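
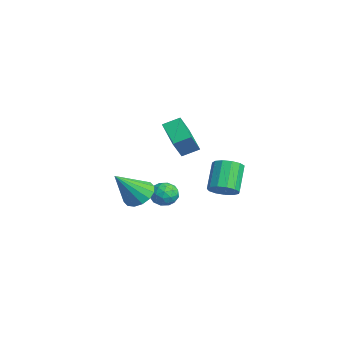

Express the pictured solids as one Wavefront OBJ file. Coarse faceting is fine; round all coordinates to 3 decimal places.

v -1.819 -2.795 -2.356
v -1.222 -2.165 -2.02
v -1.341 -4.105 -0.744
v -1.644 -2.062 -1.811
v -2.112 -2.155 -1.748
v -2.501 -2.42 -1.848
v -2.708 -2.785 -2.084
v -2.676 -3.153 -2.392
v -2.415 -3.425 -2.691
v -1.993 -3.529 -2.9
v -1.525 -3.436 -2.963
v -1.136 -3.171 -2.863
v -0.929 -2.806 -2.627
v -0.961 -2.438 -2.319
v 1.043 -1.831 2.727
v 1.122 -0.972 3.125
v 2.503 -1.65 2.048
v 2.582 -0.792 2.446
v 1.618 -2.388 3.814
v 1.697 -1.53 4.212
v 3.078 -2.208 3.135
v 3.157 -1.349 3.533
v -3.796 -0.995 -3.187
v -3.181 -0.58 -3.483
v -2.979 -1.9 -2.757
v -2.364 -1.485 -3.053
v -2.771 -1.203 -2.427
v -3.276 -0.643 -2.692
v -2.884 -1.837 -3.548
v -3.389 -1.277 -3.813
v -2.617 -1.1 -3.706
v -2.547 -0.709 -3.013
v -3.613 -1.771 -3.227
v -3.543 -1.38 -2.534
v -3.56 -0.708 -3.373
v -2.6 -1.772 -2.867
v -2.839 -1.606 -2.499
v -2.477 -1.362 -2.673
v -3.616 -0.745 -2.908
v -3.255 -0.501 -3.082
v -3.014 -0.867 -2.461
v -2.905 -1.979 -3.158
v -2.544 -1.735 -3.332
v -3.683 -1.118 -3.567
v -3.321 -0.874 -3.741
v -3.146 -1.613 -3.779
v -2.867 -0.77 -3.678
v -2.387 -1.302 -3.425
v -2.693 -1.509 -3.716
v -2.989 -1.18 -3.872
v -2.826 -0.54 -3.271
v -2.346 -1.072 -3.018
v -2.585 -0.906 -2.65
v -2.882 -0.577 -2.806
v -2.495 -0.846 -3.402
v -3.814 -1.408 -3.222
v -3.334 -1.94 -2.969
v -3.278 -1.903 -3.434
v -3.575 -1.574 -3.59
v -3.773 -1.178 -2.815
v -3.293 -1.71 -2.562
v -3.171 -1.3 -2.368
v -3.467 -0.971 -2.524
v -3.665 -1.634 -2.838
v 3.119 0.209 -0.146
v 3.717 0.213 0.355
v 2.699 0.715 1.567
v 2.101 0.711 1.066
v 3.702 0.614 0.176
v 2.685 1.116 1.388
v 3.503 0.887 -0.104
v 2.485 1.389 1.107
v 3.181 0.944 -0.398
v 2.163 1.446 0.813
v 2.84 0.769 -0.612
v 1.822 1.27 0.6
v 2.587 0.415 -0.678
v 1.569 0.917 0.534
v 2.503 -0.004 -0.575
v 1.485 0.498 0.637
v 2.615 -0.355 -0.335
v 1.597 0.147 0.876
v 2.886 -0.527 -0.036
v 1.869 -0.025 1.176
v 3.232 -0.466 0.229
v 2.214 0.036 1.44
v 3.541 -0.19 0.374
v 2.524 0.312 1.586
f 2 1 4
f 2 4 3
f 4 1 5
f 4 5 3
f 5 1 6
f 5 6 3
f 6 1 7
f 6 7 3
f 7 1 8
f 7 8 3
f 8 1 9
f 8 9 3
f 9 1 10
f 9 10 3
f 10 1 11
f 10 11 3
f 11 1 12
f 11 12 3
f 12 1 13
f 12 13 3
f 13 1 14
f 13 14 3
f 14 1 2
f 14 2 3
f 16 18 15
f 19 16 15
f 15 18 17
f 17 19 15
f 16 22 18
f 20 16 19
f 20 22 16
f 18 22 17
f 21 19 17
f 17 22 21
f 21 20 19
f 22 20 21
f 23 60 39
f 60 34 63
f 39 63 28
f 60 63 39
f 23 39 35
f 39 28 40
f 35 40 24
f 39 40 35
f 23 35 44
f 35 24 45
f 44 45 30
f 35 45 44
f 23 44 56
f 44 30 59
f 56 59 33
f 44 59 56
f 23 56 60
f 56 33 64
f 60 64 34
f 56 64 60
f 24 40 51
f 40 28 54
f 51 54 32
f 40 54 51
f 28 63 41
f 63 34 62
f 41 62 27
f 63 62 41
f 34 64 61
f 64 33 57
f 61 57 25
f 64 57 61
f 33 59 58
f 59 30 46
f 58 46 29
f 59 46 58
f 30 45 50
f 45 24 47
f 50 47 31
f 45 47 50
f 26 52 38
f 52 32 53
f 38 53 27
f 52 53 38
f 26 38 36
f 38 27 37
f 36 37 25
f 38 37 36
f 26 36 43
f 36 25 42
f 43 42 29
f 36 42 43
f 26 43 48
f 43 29 49
f 48 49 31
f 43 49 48
f 26 48 52
f 48 31 55
f 52 55 32
f 48 55 52
f 27 53 41
f 53 32 54
f 41 54 28
f 53 54 41
f 25 37 61
f 37 27 62
f 61 62 34
f 37 62 61
f 29 42 58
f 42 25 57
f 58 57 33
f 42 57 58
f 31 49 50
f 49 29 46
f 50 46 30
f 49 46 50
f 32 55 51
f 55 31 47
f 51 47 24
f 55 47 51
f 66 65 69
f 66 69 67
f 67 69 70
f 67 70 68
f 69 65 71
f 69 71 70
f 70 71 72
f 70 72 68
f 71 65 73
f 71 73 72
f 72 73 74
f 72 74 68
f 73 65 75
f 73 75 74
f 74 75 76
f 74 76 68
f 75 65 77
f 75 77 76
f 76 77 78
f 76 78 68
f 77 65 79
f 77 79 78
f 78 79 80
f 78 80 68
f 79 65 81
f 79 81 80
f 80 81 82
f 80 82 68
f 81 65 83
f 81 83 82
f 82 83 84
f 82 84 68
f 83 65 85
f 83 85 84
f 84 85 86
f 84 86 68
f 85 65 87
f 85 87 86
f 86 87 88
f 86 88 68
f 87 65 66
f 87 66 88
f 88 66 67
f 88 67 68



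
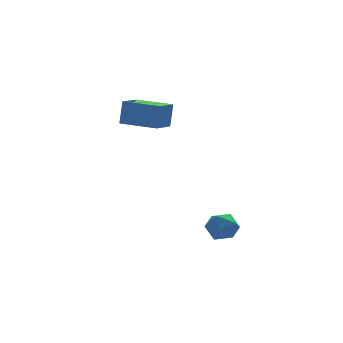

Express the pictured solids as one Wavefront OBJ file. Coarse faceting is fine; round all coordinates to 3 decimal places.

v -0.781 -2.669 -3.269
v -0.107 -3.052 -3.072
v -1.013 -3.548 -4.188
v -0.339 -3.931 -3.991
v -0.96 -3.93 -3.488
v -0.816 -3.387 -2.92
v -0.304 -3.213 -4.34
v -0.16 -2.67 -3.772
v 0.188 -3.388 -3.735
v -0.218 -3.831 -3.208
v -0.902 -2.769 -4.052
v -1.308 -3.212 -3.525
v -3.248 1.999 0.627
v -3.016 2.248 1.809
v -2.317 2.916 0.251
v -2.085 3.165 1.433
v -1.995 0.735 0.647
v -1.763 0.984 1.829
v -1.064 1.652 0.271
v -0.832 1.901 1.453
f 1 12 6
f 1 6 2
f 1 2 8
f 1 8 11
f 1 11 12
f 2 6 10
f 6 12 5
f 12 11 3
f 11 8 7
f 8 2 9
f 4 10 5
f 4 5 3
f 4 3 7
f 4 7 9
f 4 9 10
f 5 10 6
f 3 5 12
f 7 3 11
f 9 7 8
f 10 9 2
f 14 16 13
f 17 14 13
f 13 16 15
f 15 17 13
f 14 20 16
f 18 14 17
f 18 20 14
f 16 20 15
f 19 17 15
f 15 20 19
f 19 18 17
f 20 18 19



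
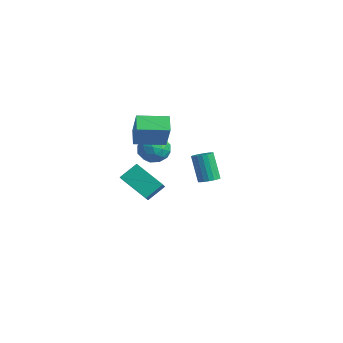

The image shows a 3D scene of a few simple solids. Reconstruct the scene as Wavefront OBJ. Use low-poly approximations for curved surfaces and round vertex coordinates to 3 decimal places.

v -3.078 -0.423 0.133
v -2.395 -1.002 -0.26
v -3.865 -1.698 0.64
v -3.182 -2.277 0.247
v -2.967 -1.725 1.025
v -2.48 -0.937 0.712
v -3.78 -1.763 -0.332
v -3.293 -0.975 -0.645
v -2.829 -1.83 -0.547
v -2.326 -1.807 0.291
v -3.934 -0.893 0.089
v -3.431 -0.87 0.927
v -2.667 -0.601 -0.108
v -3.593 -2.099 0.488
v -3.466 -1.775 0.946
v -3.065 -2.115 0.714
v -2.717 -0.563 0.463
v -2.316 -0.903 0.232
v -2.652 -1.328 0.987
v -3.944 -1.797 0.148
v -3.543 -2.137 -0.083
v -3.195 -0.585 -0.334
v -2.794 -0.925 -0.566
v -3.608 -1.372 -0.607
v -2.521 -1.428 -0.508
v -2.984 -2.177 -0.21
v -3.335 -1.875 -0.55
v -3.049 -1.412 -0.734
v -2.225 -1.414 -0.015
v -2.688 -2.163 0.283
v -2.562 -1.839 0.74
v -2.275 -1.376 0.556
v -2.48 -1.9 -0.184
v -3.572 -0.537 0.097
v -4.035 -1.286 0.395
v -3.985 -1.324 -0.176
v -3.698 -0.861 -0.36
v -3.276 -0.523 0.59
v -3.739 -1.272 0.888
v -3.211 -1.288 1.114
v -2.925 -0.825 0.93
v -3.78 -0.8 0.564
v 4.154 -3.13 1.781
v 4.583 -3.444 2.014
v 3.855 -3.343 3.491
v 3.426 -3.03 3.259
v 4.669 -3.201 2.04
v 3.94 -3.101 3.517
v 4.652 -2.945 2.014
v 3.924 -2.845 3.491
v 4.537 -2.725 1.943
v 3.809 -2.625 3.42
v 4.346 -2.586 1.839
v 3.618 -2.486 3.316
v 4.117 -2.554 1.724
v 3.389 -2.454 3.201
v 3.896 -2.637 1.62
v 3.167 -2.536 3.098
v 3.725 -2.817 1.549
v 2.997 -2.716 3.026
v 3.64 -3.059 1.523
v 2.911 -2.959 3
v 3.656 -3.315 1.549
v 2.928 -3.215 3.026
v 3.771 -3.535 1.62
v 3.043 -3.435 3.097
v 3.962 -3.674 1.724
v 3.234 -3.574 3.201
v 4.191 -3.706 1.839
v 3.463 -3.606 3.316
v 4.413 -3.624 1.942
v 3.684 -3.523 3.42
v -2.707 -3.721 -1.192
v -2.014 -4.348 -0.489
v -2.571 -2.722 -0.437
v -1.877 -3.349 0.267
v -1.143 -3.151 -2.227
v -0.449 -3.778 -1.523
v -1.006 -2.152 -1.471
v -0.313 -2.779 -0.768
v -3.138 -2.729 2.068
v -2.246 -3.095 3.67
v -2.252 -1.216 1.92
v -1.359 -1.582 3.522
v -2.361 -3.238 1.518
v -1.468 -3.604 3.12
v -1.474 -1.725 1.37
v -0.582 -2.091 2.972
f 1 38 17
f 38 12 41
f 17 41 6
f 38 41 17
f 1 17 13
f 17 6 18
f 13 18 2
f 17 18 13
f 1 13 22
f 13 2 23
f 22 23 8
f 13 23 22
f 1 22 34
f 22 8 37
f 34 37 11
f 22 37 34
f 1 34 38
f 34 11 42
f 38 42 12
f 34 42 38
f 2 18 29
f 18 6 32
f 29 32 10
f 18 32 29
f 6 41 19
f 41 12 40
f 19 40 5
f 41 40 19
f 12 42 39
f 42 11 35
f 39 35 3
f 42 35 39
f 11 37 36
f 37 8 24
f 36 24 7
f 37 24 36
f 8 23 28
f 23 2 25
f 28 25 9
f 23 25 28
f 4 30 16
f 30 10 31
f 16 31 5
f 30 31 16
f 4 16 14
f 16 5 15
f 14 15 3
f 16 15 14
f 4 14 21
f 14 3 20
f 21 20 7
f 14 20 21
f 4 21 26
f 21 7 27
f 26 27 9
f 21 27 26
f 4 26 30
f 26 9 33
f 30 33 10
f 26 33 30
f 5 31 19
f 31 10 32
f 19 32 6
f 31 32 19
f 3 15 39
f 15 5 40
f 39 40 12
f 15 40 39
f 7 20 36
f 20 3 35
f 36 35 11
f 20 35 36
f 9 27 28
f 27 7 24
f 28 24 8
f 27 24 28
f 10 33 29
f 33 9 25
f 29 25 2
f 33 25 29
f 44 43 47
f 44 47 45
f 45 47 48
f 45 48 46
f 47 43 49
f 47 49 48
f 48 49 50
f 48 50 46
f 49 43 51
f 49 51 50
f 50 51 52
f 50 52 46
f 51 43 53
f 51 53 52
f 52 53 54
f 52 54 46
f 53 43 55
f 53 55 54
f 54 55 56
f 54 56 46
f 55 43 57
f 55 57 56
f 56 57 58
f 56 58 46
f 57 43 59
f 57 59 58
f 58 59 60
f 58 60 46
f 59 43 61
f 59 61 60
f 60 61 62
f 60 62 46
f 61 43 63
f 61 63 62
f 62 63 64
f 62 64 46
f 63 43 65
f 63 65 64
f 64 65 66
f 64 66 46
f 65 43 67
f 65 67 66
f 66 67 68
f 66 68 46
f 67 43 69
f 67 69 68
f 68 69 70
f 68 70 46
f 69 43 71
f 69 71 70
f 70 71 72
f 70 72 46
f 71 43 44
f 71 44 72
f 72 44 45
f 72 45 46
f 74 76 73
f 77 74 73
f 73 76 75
f 75 77 73
f 74 80 76
f 78 74 77
f 78 80 74
f 76 80 75
f 79 77 75
f 75 80 79
f 79 78 77
f 80 78 79
f 82 84 81
f 85 82 81
f 81 84 83
f 83 85 81
f 82 88 84
f 86 82 85
f 86 88 82
f 84 88 83
f 87 85 83
f 83 88 87
f 87 86 85
f 88 86 87



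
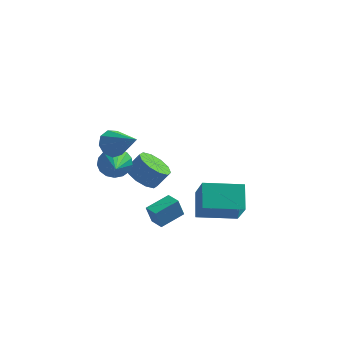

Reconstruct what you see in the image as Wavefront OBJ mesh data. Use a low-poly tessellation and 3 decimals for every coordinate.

v -3.11 0.239 0.435
v -2.374 0.137 -0.038
v -2.77 -1.439 1.325
v -2.246 0.345 0.305
v -2.315 0.529 0.678
v -2.566 0.646 0.995
v -2.942 0.67 1.183
v -3.356 0.596 1.201
v -3.714 0.439 1.042
v -3.933 0.237 0.745
v -3.964 0.035 0.376
v -3.799 -0.12 0.021
v -3.476 -0.192 -0.239
v -3.069 -0.166 -0.345
v -2.672 -0.048 -0.273
v 1.685 -3.385 0.56
v 1.52 -2.173 1.41
v 1.216 -2.277 -1.112
v 1.052 -1.064 -0.262
v 3.668 -2.936 0.302
v 3.504 -1.723 1.152
v 3.2 -1.827 -1.37
v 3.035 -0.615 -0.52
v -2.978 -0.953 2.852
v -2.371 -0.624 2.429
v -1.642 -1.907 4.028
v -2.508 -0.294 2.852
v -2.865 -0.272 3.275
v -3.275 -0.569 3.5
v -3.546 -1.046 3.421
v -3.552 -1.479 3.076
v -3.288 -1.666 2.626
v -2.88 -1.52 2.281
v -2.518 -1.108 2.203
v -2.341 3.633 -3.253
v -1.734 4.159 -3.866
v -1.072 4.452 -2.96
v -1.679 3.927 -2.347
v -2.182 4.543 -3.663
v -1.52 4.836 -2.757
v -2.691 4.58 -3.304
v -2.029 4.873 -2.397
v -3.066 4.255 -2.925
v -2.404 4.548 -2.018
v -3.164 3.693 -2.672
v -2.503 3.986 -1.765
v -2.948 3.108 -2.64
v -2.286 3.401 -1.734
v -2.5 2.724 -2.843
v -1.838 3.017 -1.937
v -1.991 2.687 -3.203
v -1.329 2.98 -2.296
v -1.616 3.012 -3.582
v -0.954 3.305 -2.675
v -1.517 3.574 -3.835
v -0.856 3.867 -2.928
v -0.869 -2.504 -1.475
v -1.15 -2.528 -0.484
v 0.093 -1.56 -1.179
v -0.188 -1.584 -0.188
v -0.312 -3.116 -1.332
v -0.593 -3.14 -0.341
v 0.65 -2.172 -1.036
v 0.369 -2.196 -0.045
f 2 1 4
f 2 4 3
f 4 1 5
f 4 5 3
f 5 1 6
f 5 6 3
f 6 1 7
f 6 7 3
f 7 1 8
f 7 8 3
f 8 1 9
f 8 9 3
f 9 1 10
f 9 10 3
f 10 1 11
f 10 11 3
f 11 1 12
f 11 12 3
f 12 1 13
f 12 13 3
f 13 1 14
f 13 14 3
f 14 1 15
f 14 15 3
f 15 1 2
f 15 2 3
f 17 19 16
f 20 17 16
f 16 19 18
f 18 20 16
f 17 23 19
f 21 17 20
f 21 23 17
f 19 23 18
f 22 20 18
f 18 23 22
f 22 21 20
f 23 21 22
f 25 24 27
f 25 27 26
f 27 24 28
f 27 28 26
f 28 24 29
f 28 29 26
f 29 24 30
f 29 30 26
f 30 24 31
f 30 31 26
f 31 24 32
f 31 32 26
f 32 24 33
f 32 33 26
f 33 24 34
f 33 34 26
f 34 24 25
f 34 25 26
f 36 35 39
f 36 39 37
f 37 39 40
f 37 40 38
f 39 35 41
f 39 41 40
f 40 41 42
f 40 42 38
f 41 35 43
f 41 43 42
f 42 43 44
f 42 44 38
f 43 35 45
f 43 45 44
f 44 45 46
f 44 46 38
f 45 35 47
f 45 47 46
f 46 47 48
f 46 48 38
f 47 35 49
f 47 49 48
f 48 49 50
f 48 50 38
f 49 35 51
f 49 51 50
f 50 51 52
f 50 52 38
f 51 35 53
f 51 53 52
f 52 53 54
f 52 54 38
f 53 35 55
f 53 55 54
f 54 55 56
f 54 56 38
f 55 35 36
f 55 36 56
f 56 36 37
f 56 37 38
f 58 60 57
f 61 58 57
f 57 60 59
f 59 61 57
f 58 64 60
f 62 58 61
f 62 64 58
f 60 64 59
f 63 61 59
f 59 64 63
f 63 62 61
f 64 62 63



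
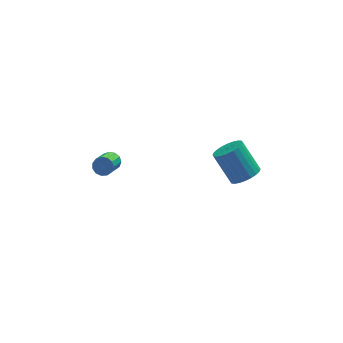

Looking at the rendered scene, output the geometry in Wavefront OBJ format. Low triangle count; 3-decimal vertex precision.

v 4.019 -2.606 -2.845
v 4.539 -1.86 -3.084
v 3.761 -0.808 -1.493
v 3.241 -1.554 -1.255
v 4.232 -1.798 -3.276
v 3.454 -0.746 -1.685
v 3.893 -1.859 -3.401
v 3.115 -0.806 -1.811
v 3.573 -2.033 -3.443
v 2.795 -0.981 -1.852
v 3.321 -2.295 -3.393
v 2.543 -1.243 -1.802
v 3.175 -2.604 -3.26
v 2.397 -1.552 -1.669
v 3.158 -2.913 -3.063
v 2.38 -1.861 -1.473
v 3.272 -3.176 -2.834
v 2.493 -2.124 -1.243
v 3.499 -3.352 -2.607
v 2.721 -2.3 -1.016
v 3.806 -3.414 -2.415
v 3.028 -2.362 -0.824
v 4.145 -3.354 -2.289
v 3.367 -2.301 -0.699
v 4.465 -3.179 -2.248
v 3.687 -2.127 -0.657
v 4.717 -2.917 -2.298
v 3.939 -1.865 -0.707
v 4.863 -2.608 -2.431
v 4.085 -1.556 -0.84
v 4.88 -2.299 -2.627
v 4.102 -1.247 -1.037
v 4.767 -2.036 -2.857
v 3.988 -0.984 -1.266
v -3.135 -0.638 -1.978
v -2.624 -0.655 -1.644
v -3.235 -1.778 -0.768
v -3.745 -1.762 -1.102
v -2.831 -0.425 -1.494
v -3.442 -1.549 -0.617
v -3.134 -0.263 -1.497
v -3.745 -1.387 -0.621
v -3.437 -0.22 -1.653
v -4.048 -1.343 -0.777
v -3.645 -0.31 -1.912
v -4.255 -1.433 -1.036
v -3.69 -0.504 -2.192
v -4.3 -1.627 -1.316
v -3.559 -0.741 -2.405
v -4.169 -1.864 -1.528
v -3.293 -0.945 -2.481
v -3.904 -2.068 -1.605
v -2.977 -1.052 -2.398
v -3.588 -2.175 -1.522
v -2.711 -1.027 -2.182
v -3.322 -2.151 -1.305
v -2.58 -0.88 -1.901
v -3.19 -2.003 -1.024
f 2 1 5
f 2 5 3
f 3 5 6
f 3 6 4
f 5 1 7
f 5 7 6
f 6 7 8
f 6 8 4
f 7 1 9
f 7 9 8
f 8 9 10
f 8 10 4
f 9 1 11
f 9 11 10
f 10 11 12
f 10 12 4
f 11 1 13
f 11 13 12
f 12 13 14
f 12 14 4
f 13 1 15
f 13 15 14
f 14 15 16
f 14 16 4
f 15 1 17
f 15 17 16
f 16 17 18
f 16 18 4
f 17 1 19
f 17 19 18
f 18 19 20
f 18 20 4
f 19 1 21
f 19 21 20
f 20 21 22
f 20 22 4
f 21 1 23
f 21 23 22
f 22 23 24
f 22 24 4
f 23 1 25
f 23 25 24
f 24 25 26
f 24 26 4
f 25 1 27
f 25 27 26
f 26 27 28
f 26 28 4
f 27 1 29
f 27 29 28
f 28 29 30
f 28 30 4
f 29 1 31
f 29 31 30
f 30 31 32
f 30 32 4
f 31 1 33
f 31 33 32
f 32 33 34
f 32 34 4
f 33 1 2
f 33 2 34
f 34 2 3
f 34 3 4
f 36 35 39
f 36 39 37
f 37 39 40
f 37 40 38
f 39 35 41
f 39 41 40
f 40 41 42
f 40 42 38
f 41 35 43
f 41 43 42
f 42 43 44
f 42 44 38
f 43 35 45
f 43 45 44
f 44 45 46
f 44 46 38
f 45 35 47
f 45 47 46
f 46 47 48
f 46 48 38
f 47 35 49
f 47 49 48
f 48 49 50
f 48 50 38
f 49 35 51
f 49 51 50
f 50 51 52
f 50 52 38
f 51 35 53
f 51 53 52
f 52 53 54
f 52 54 38
f 53 35 55
f 53 55 54
f 54 55 56
f 54 56 38
f 55 35 57
f 55 57 56
f 56 57 58
f 56 58 38
f 57 35 36
f 57 36 58
f 58 36 37
f 58 37 38



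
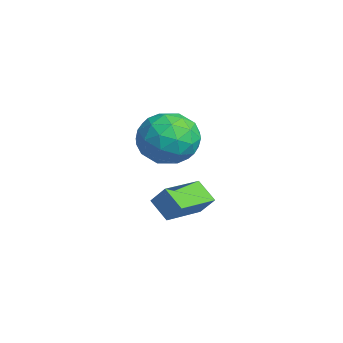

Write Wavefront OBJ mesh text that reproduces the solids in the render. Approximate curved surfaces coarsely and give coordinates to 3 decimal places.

v 2.136 2.981 4.077
v 2.87 3.681 3.615
v 3.05 1.579 3.405
v 3.784 2.279 2.943
v 3.744 2.165 4.051
v 3.18 3.032 4.466
v 2.74 2.228 2.554
v 2.176 3.095 2.969
v 3.243 3.216 2.673
v 3.864 3.177 3.598
v 2.056 2.083 3.422
v 2.677 2.044 4.347
v 2.423 3.454 3.905
v 3.497 1.806 3.115
v 3.474 1.739 3.766
v 3.905 2.151 3.494
v 2.605 3.072 4.405
v 3.036 3.484 4.133
v 3.55 2.593 4.39
v 2.884 1.776 2.887
v 3.315 2.188 2.615
v 2.015 3.109 3.526
v 2.446 3.521 3.254
v 2.37 2.667 2.63
v 3.073 3.592 3.08
v 3.611 2.768 2.685
v 2.997 2.738 2.456
v 2.665 3.247 2.7
v 3.438 3.569 3.623
v 3.975 2.745 3.228
v 3.952 2.678 3.88
v 3.62 3.188 4.124
v 3.658 3.296 3.07
v 1.945 2.515 3.792
v 2.482 1.691 3.397
v 2.3 2.072 2.896
v 1.968 2.582 3.14
v 2.309 2.492 4.335
v 2.847 1.668 3.94
v 3.255 2.013 4.32
v 2.923 2.522 4.564
v 2.262 1.964 3.95
v 1.561 2.372 0.042
v 1.941 2.769 0.729
v 0.596 3.758 -0.224
v 0.976 4.155 0.463
v 2.264 2.745 -0.563
v 2.644 3.142 0.124
v 1.299 4.131 -0.829
v 1.679 4.528 -0.142
f 1 38 17
f 38 12 41
f 17 41 6
f 38 41 17
f 1 17 13
f 17 6 18
f 13 18 2
f 17 18 13
f 1 13 22
f 13 2 23
f 22 23 8
f 13 23 22
f 1 22 34
f 22 8 37
f 34 37 11
f 22 37 34
f 1 34 38
f 34 11 42
f 38 42 12
f 34 42 38
f 2 18 29
f 18 6 32
f 29 32 10
f 18 32 29
f 6 41 19
f 41 12 40
f 19 40 5
f 41 40 19
f 12 42 39
f 42 11 35
f 39 35 3
f 42 35 39
f 11 37 36
f 37 8 24
f 36 24 7
f 37 24 36
f 8 23 28
f 23 2 25
f 28 25 9
f 23 25 28
f 4 30 16
f 30 10 31
f 16 31 5
f 30 31 16
f 4 16 14
f 16 5 15
f 14 15 3
f 16 15 14
f 4 14 21
f 14 3 20
f 21 20 7
f 14 20 21
f 4 21 26
f 21 7 27
f 26 27 9
f 21 27 26
f 4 26 30
f 26 9 33
f 30 33 10
f 26 33 30
f 5 31 19
f 31 10 32
f 19 32 6
f 31 32 19
f 3 15 39
f 15 5 40
f 39 40 12
f 15 40 39
f 7 20 36
f 20 3 35
f 36 35 11
f 20 35 36
f 9 27 28
f 27 7 24
f 28 24 8
f 27 24 28
f 10 33 29
f 33 9 25
f 29 25 2
f 33 25 29
f 44 46 43
f 47 44 43
f 43 46 45
f 45 47 43
f 44 50 46
f 48 44 47
f 48 50 44
f 46 50 45
f 49 47 45
f 45 50 49
f 49 48 47
f 50 48 49



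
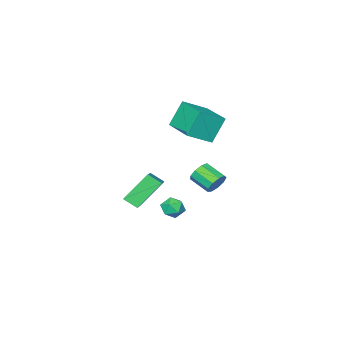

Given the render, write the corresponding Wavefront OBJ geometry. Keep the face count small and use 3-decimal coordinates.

v -0.693 0.987 1.423
v -1.412 1.058 2.737
v -0.162 2.906 1.611
v -0.881 2.976 2.925
v 0.461 0.604 2.075
v -0.258 0.674 3.389
v 0.992 2.522 2.263
v 0.273 2.593 3.577
v -0.043 0.905 -3.046
v 0.587 0.739 -3.058
v -0.207 0.341 -3.922
v 0.423 0.175 -3.934
v 0.033 -0.059 -3.468
v 0.134 0.289 -2.926
v 0.246 0.791 -4.054
v 0.347 1.139 -3.512
v 0.766 0.669 -3.681
v 0.634 0.143 -3.318
v -0.254 0.937 -3.662
v -0.386 0.411 -3.299
v 0.981 0.885 -1.356
v 1.326 0.301 -0.914
v 2.238 2.299 -0.467
v 2.583 1.715 -0.026
v 2.177 0.625 -2.634
v 2.522 0.041 -2.193
v 3.434 2.039 -1.746
v 3.779 1.455 -1.304
v -1.698 1.462 -2.161
v -1.218 1.718 -1.845
v -1.001 0.695 -1.343
v -1.482 0.438 -1.659
v -1.581 1.754 -1.615
v -1.364 0.731 -1.114
v -1.999 1.653 -1.641
v -1.782 0.63 -1.14
v -2.276 1.462 -1.91
v -2.06 0.439 -1.409
v -2.283 1.271 -2.297
v -2.067 0.248 -1.795
v -2.016 1.169 -2.619
v -1.8 0.146 -2.118
v -1.601 1.204 -2.728
v -1.384 0.181 -2.226
v -1.231 1.36 -2.571
v -1.014 0.337 -2.069
v -1.08 1.563 -2.222
v -0.863 0.54 -1.72
f 2 4 1
f 5 2 1
f 1 4 3
f 3 5 1
f 2 8 4
f 6 2 5
f 6 8 2
f 4 8 3
f 7 5 3
f 3 8 7
f 7 6 5
f 8 6 7
f 9 20 14
f 9 14 10
f 9 10 16
f 9 16 19
f 9 19 20
f 10 14 18
f 14 20 13
f 20 19 11
f 19 16 15
f 16 10 17
f 12 18 13
f 12 13 11
f 12 11 15
f 12 15 17
f 12 17 18
f 13 18 14
f 11 13 20
f 15 11 19
f 17 15 16
f 18 17 10
f 22 24 21
f 25 22 21
f 21 24 23
f 23 25 21
f 22 28 24
f 26 22 25
f 26 28 22
f 24 28 23
f 27 25 23
f 23 28 27
f 27 26 25
f 28 26 27
f 30 29 33
f 30 33 31
f 31 33 34
f 31 34 32
f 33 29 35
f 33 35 34
f 34 35 36
f 34 36 32
f 35 29 37
f 35 37 36
f 36 37 38
f 36 38 32
f 37 29 39
f 37 39 38
f 38 39 40
f 38 40 32
f 39 29 41
f 39 41 40
f 40 41 42
f 40 42 32
f 41 29 43
f 41 43 42
f 42 43 44
f 42 44 32
f 43 29 45
f 43 45 44
f 44 45 46
f 44 46 32
f 45 29 47
f 45 47 46
f 46 47 48
f 46 48 32
f 47 29 30
f 47 30 48
f 48 30 31
f 48 31 32



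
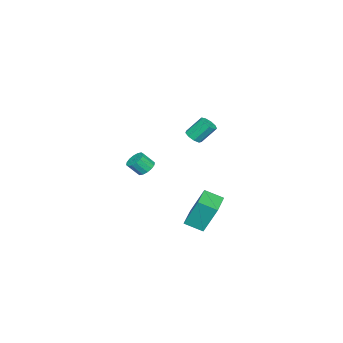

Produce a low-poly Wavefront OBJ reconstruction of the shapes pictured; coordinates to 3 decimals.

v 0.211 2.018 -4.569
v 0.057 2.876 -2.626
v -0.092 3.165 -5.1
v -0.246 4.023 -3.157
v 1.966 2.457 -4.623
v 1.812 3.315 -2.68
v 1.663 3.604 -5.154
v 1.509 4.462 -3.211
v 1.753 -0.13 -0.674
v 2.295 -0.289 -1.034
v 2.648 -0.869 -0.247
v 2.107 -0.71 0.114
v 2.383 -0.001 -0.862
v 2.737 -0.582 -0.075
v 2.303 0.252 -0.639
v 2.657 -0.329 0.148
v 2.075 0.403 -0.425
v 2.429 -0.178 0.362
v 1.761 0.411 -0.278
v 2.115 -0.169 0.509
v 1.445 0.274 -0.237
v 1.799 -0.306 0.55
v 1.212 0.029 -0.313
v 1.565 -0.551 0.474
v 1.123 -0.258 -0.485
v 1.477 -0.839 0.302
v 1.203 -0.511 -0.708
v 1.557 -1.092 0.079
v 1.431 -0.662 -0.922
v 1.785 -1.243 -0.135
v 1.745 -0.671 -1.069
v 2.099 -1.251 -0.282
v 2.061 -0.534 -1.11
v 2.415 -1.114 -0.323
v 2.718 3.45 3.257
v 3.261 3.409 3.508
v 2.825 4.169 4.574
v 2.282 4.21 4.323
v 3.243 3.74 3.265
v 2.807 4.499 4.332
v 2.98 3.935 3.019
v 2.544 4.694 4.085
v 2.593 3.903 2.883
v 2.157 4.663 3.95
v 2.265 3.659 2.923
v 1.83 4.419 3.989
v 2.149 3.318 3.119
v 1.713 4.077 4.185
v 2.299 3.038 3.379
v 1.863 3.798 4.445
v 2.645 2.951 3.582
v 2.209 3.711 4.649
v 3.025 3.098 3.633
v 2.589 3.858 4.7
f 2 4 1
f 5 2 1
f 1 4 3
f 3 5 1
f 2 8 4
f 6 2 5
f 6 8 2
f 4 8 3
f 7 5 3
f 3 8 7
f 7 6 5
f 8 6 7
f 10 9 13
f 10 13 11
f 11 13 14
f 11 14 12
f 13 9 15
f 13 15 14
f 14 15 16
f 14 16 12
f 15 9 17
f 15 17 16
f 16 17 18
f 16 18 12
f 17 9 19
f 17 19 18
f 18 19 20
f 18 20 12
f 19 9 21
f 19 21 20
f 20 21 22
f 20 22 12
f 21 9 23
f 21 23 22
f 22 23 24
f 22 24 12
f 23 9 25
f 23 25 24
f 24 25 26
f 24 26 12
f 25 9 27
f 25 27 26
f 26 27 28
f 26 28 12
f 27 9 29
f 27 29 28
f 28 29 30
f 28 30 12
f 29 9 31
f 29 31 30
f 30 31 32
f 30 32 12
f 31 9 33
f 31 33 32
f 32 33 34
f 32 34 12
f 33 9 10
f 33 10 34
f 34 10 11
f 34 11 12
f 36 35 39
f 36 39 37
f 37 39 40
f 37 40 38
f 39 35 41
f 39 41 40
f 40 41 42
f 40 42 38
f 41 35 43
f 41 43 42
f 42 43 44
f 42 44 38
f 43 35 45
f 43 45 44
f 44 45 46
f 44 46 38
f 45 35 47
f 45 47 46
f 46 47 48
f 46 48 38
f 47 35 49
f 47 49 48
f 48 49 50
f 48 50 38
f 49 35 51
f 49 51 50
f 50 51 52
f 50 52 38
f 51 35 53
f 51 53 52
f 52 53 54
f 52 54 38
f 53 35 36
f 53 36 54
f 54 36 37
f 54 37 38



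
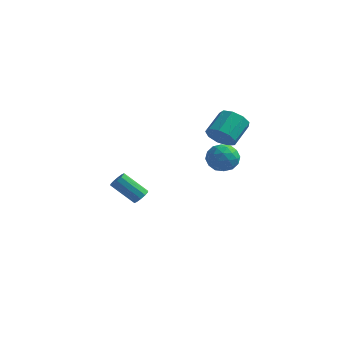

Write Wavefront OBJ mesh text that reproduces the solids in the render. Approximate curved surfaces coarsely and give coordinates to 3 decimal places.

v -2.543 2.398 -3.493
v -2.178 2.166 -3.152
v -3.473 1.871 -1.967
v -3.837 2.102 -2.307
v -2.19 2.499 -3.083
v -3.485 2.204 -1.897
v -2.337 2.793 -3.17
v -3.632 2.498 -1.985
v -2.563 2.936 -3.381
v -3.857 2.64 -2.195
v -2.78 2.873 -3.634
v -4.075 2.578 -2.449
v -2.907 2.629 -3.833
v -4.202 2.334 -2.648
v -2.895 2.296 -3.903
v -4.19 2.001 -2.717
v -2.748 2.002 -3.815
v -4.043 1.707 -2.63
v -2.523 1.86 -3.605
v -3.817 1.564 -2.419
v -2.305 1.922 -3.351
v -3.6 1.627 -2.166
v 2.288 2.044 2.247
v 3.172 1.946 2.225
v 3.337 3.259 3.052
v 2.452 3.356 3.073
v 2.987 2.272 1.745
v 3.152 3.584 2.572
v 2.474 2.491 1.5
v 2.639 3.803 2.327
v 1.875 2.5 1.604
v 2.04 3.813 2.431
v 1.468 2.297 2.009
v 1.633 3.609 2.835
v 1.445 1.974 2.525
v 1.61 3.287 3.352
v 1.816 1.685 2.911
v 1.981 2.997 3.737
v 2.408 1.563 2.986
v 2.573 2.875 3.813
v 2.943 1.666 2.715
v 3.108 2.979 3.542
v 3.207 0.226 2.401
v 3.804 0.18 1.71
v 3.456 -1.2 2.71
v 4.053 -1.246 2.019
v 4.253 -0.756 2.765
v 4.1 0.125 2.574
v 3.16 -1.145 1.846
v 3.007 -0.264 1.655
v 3.775 -0.667 1.367
v 4.451 -0.426 1.934
v 2.809 -0.594 2.486
v 3.485 -0.353 3.053
v 3.484 0.328 2.029
v 3.776 -1.348 2.391
v 3.894 -1.06 2.83
v 4.245 -1.087 2.423
v 3.658 0.296 2.536
v 4.009 0.269 2.13
v 4.273 -0.281 2.75
v 3.251 -1.289 2.29
v 3.602 -1.316 1.884
v 3.015 0.067 1.997
v 3.366 0.04 1.59
v 2.987 -0.739 1.67
v 3.818 -0.197 1.42
v 3.964 -1.035 1.602
v 3.439 -0.976 1.5
v 3.349 -0.458 1.388
v 4.215 -0.055 1.754
v 4.361 -0.893 1.936
v 4.479 -0.606 2.374
v 4.389 -0.087 2.262
v 4.198 -0.553 1.552
v 2.899 -0.127 2.484
v 3.045 -0.965 2.666
v 2.871 -0.933 2.158
v 2.781 -0.414 2.046
v 3.296 0.015 2.818
v 3.442 -0.823 3
v 3.911 -0.562 3.032
v 3.821 -0.044 2.92
v 3.062 -0.467 2.868
f 2 1 5
f 2 5 3
f 3 5 6
f 3 6 4
f 5 1 7
f 5 7 6
f 6 7 8
f 6 8 4
f 7 1 9
f 7 9 8
f 8 9 10
f 8 10 4
f 9 1 11
f 9 11 10
f 10 11 12
f 10 12 4
f 11 1 13
f 11 13 12
f 12 13 14
f 12 14 4
f 13 1 15
f 13 15 14
f 14 15 16
f 14 16 4
f 15 1 17
f 15 17 16
f 16 17 18
f 16 18 4
f 17 1 19
f 17 19 18
f 18 19 20
f 18 20 4
f 19 1 21
f 19 21 20
f 20 21 22
f 20 22 4
f 21 1 2
f 21 2 22
f 22 2 3
f 22 3 4
f 24 23 27
f 24 27 25
f 25 27 28
f 25 28 26
f 27 23 29
f 27 29 28
f 28 29 30
f 28 30 26
f 29 23 31
f 29 31 30
f 30 31 32
f 30 32 26
f 31 23 33
f 31 33 32
f 32 33 34
f 32 34 26
f 33 23 35
f 33 35 34
f 34 35 36
f 34 36 26
f 35 23 37
f 35 37 36
f 36 37 38
f 36 38 26
f 37 23 39
f 37 39 38
f 38 39 40
f 38 40 26
f 39 23 41
f 39 41 40
f 40 41 42
f 40 42 26
f 41 23 24
f 41 24 42
f 42 24 25
f 42 25 26
f 43 80 59
f 80 54 83
f 59 83 48
f 80 83 59
f 43 59 55
f 59 48 60
f 55 60 44
f 59 60 55
f 43 55 64
f 55 44 65
f 64 65 50
f 55 65 64
f 43 64 76
f 64 50 79
f 76 79 53
f 64 79 76
f 43 76 80
f 76 53 84
f 80 84 54
f 76 84 80
f 44 60 71
f 60 48 74
f 71 74 52
f 60 74 71
f 48 83 61
f 83 54 82
f 61 82 47
f 83 82 61
f 54 84 81
f 84 53 77
f 81 77 45
f 84 77 81
f 53 79 78
f 79 50 66
f 78 66 49
f 79 66 78
f 50 65 70
f 65 44 67
f 70 67 51
f 65 67 70
f 46 72 58
f 72 52 73
f 58 73 47
f 72 73 58
f 46 58 56
f 58 47 57
f 56 57 45
f 58 57 56
f 46 56 63
f 56 45 62
f 63 62 49
f 56 62 63
f 46 63 68
f 63 49 69
f 68 69 51
f 63 69 68
f 46 68 72
f 68 51 75
f 72 75 52
f 68 75 72
f 47 73 61
f 73 52 74
f 61 74 48
f 73 74 61
f 45 57 81
f 57 47 82
f 81 82 54
f 57 82 81
f 49 62 78
f 62 45 77
f 78 77 53
f 62 77 78
f 51 69 70
f 69 49 66
f 70 66 50
f 69 66 70
f 52 75 71
f 75 51 67
f 71 67 44
f 75 67 71



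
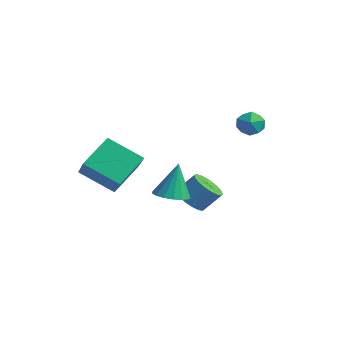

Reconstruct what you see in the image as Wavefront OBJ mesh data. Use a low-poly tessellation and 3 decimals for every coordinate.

v 1.929 -3.563 -1.387
v 2.765 -3.628 -1.353
v 1.891 -3.117 0.367
v 2.703 -3.243 -1.452
v 2.463 -2.932 -1.536
v 2.101 -2.765 -1.586
v 1.699 -2.78 -1.59
v 1.35 -2.975 -1.548
v 1.133 -3.305 -1.469
v 1.099 -3.693 -1.372
v 1.255 -4.052 -1.277
v 1.565 -4.298 -1.208
v 1.958 -4.376 -1.18
v 2.345 -4.268 -1.199
v 2.636 -3.998 -1.262
v -3.961 -4.276 -1.849
v -2.578 -4.976 -0.667
v -4.174 -2.771 -0.71
v -2.79 -3.471 0.473
v -2.57 -3.289 -2.893
v -1.186 -3.989 -1.71
v -2.782 -1.784 -1.753
v -1.399 -2.484 -0.571
v -1.132 -0.094 -3.776
v -0.66 0.362 -4.346
v -0.175 1.05 -3.395
v -0.648 0.594 -2.824
v -0.989 0.565 -4.325
v -0.505 1.253 -3.374
v -1.346 0.637 -4.195
v -0.862 1.325 -3.244
v -1.661 0.565 -3.983
v -1.177 1.253 -3.031
v -1.872 0.362 -3.729
v -1.388 1.05 -2.777
v -1.936 0.068 -3.484
v -1.451 0.756 -2.533
v -1.84 -0.257 -3.297
v -1.356 0.431 -2.346
v -1.605 -0.55 -3.205
v -1.12 0.138 -2.254
v -1.275 -0.753 -3.226
v -0.791 -0.065 -2.275
v -0.918 -0.825 -3.356
v -0.434 -0.137 -2.405
v -0.603 -0.753 -3.569
v -0.119 -0.065 -2.617
v -0.392 -0.55 -3.823
v 0.092 0.138 -2.871
v -0.329 -0.256 -4.067
v 0.156 0.432 -3.116
v -0.424 0.069 -4.254
v 0.06 0.757 -3.303
v 0.635 2.509 1.482
v 1.022 2.441 0.81
v 0.498 1.259 1.53
v 0.885 1.191 0.858
v 1.26 1.416 1.502
v 1.344 2.189 1.472
v 0.176 1.511 0.868
v 0.26 2.284 0.838
v 0.738 1.824 0.431
v 1.408 1.765 0.822
v 0.112 1.935 1.518
v 0.782 1.876 1.909
f 2 1 4
f 2 4 3
f 4 1 5
f 4 5 3
f 5 1 6
f 5 6 3
f 6 1 7
f 6 7 3
f 7 1 8
f 7 8 3
f 8 1 9
f 8 9 3
f 9 1 10
f 9 10 3
f 10 1 11
f 10 11 3
f 11 1 12
f 11 12 3
f 12 1 13
f 12 13 3
f 13 1 14
f 13 14 3
f 14 1 15
f 14 15 3
f 15 1 2
f 15 2 3
f 17 19 16
f 20 17 16
f 16 19 18
f 18 20 16
f 17 23 19
f 21 17 20
f 21 23 17
f 19 23 18
f 22 20 18
f 18 23 22
f 22 21 20
f 23 21 22
f 25 24 28
f 25 28 26
f 26 28 29
f 26 29 27
f 28 24 30
f 28 30 29
f 29 30 31
f 29 31 27
f 30 24 32
f 30 32 31
f 31 32 33
f 31 33 27
f 32 24 34
f 32 34 33
f 33 34 35
f 33 35 27
f 34 24 36
f 34 36 35
f 35 36 37
f 35 37 27
f 36 24 38
f 36 38 37
f 37 38 39
f 37 39 27
f 38 24 40
f 38 40 39
f 39 40 41
f 39 41 27
f 40 24 42
f 40 42 41
f 41 42 43
f 41 43 27
f 42 24 44
f 42 44 43
f 43 44 45
f 43 45 27
f 44 24 46
f 44 46 45
f 45 46 47
f 45 47 27
f 46 24 48
f 46 48 47
f 47 48 49
f 47 49 27
f 48 24 50
f 48 50 49
f 49 50 51
f 49 51 27
f 50 24 52
f 50 52 51
f 51 52 53
f 51 53 27
f 52 24 25
f 52 25 53
f 53 25 26
f 53 26 27
f 54 65 59
f 54 59 55
f 54 55 61
f 54 61 64
f 54 64 65
f 55 59 63
f 59 65 58
f 65 64 56
f 64 61 60
f 61 55 62
f 57 63 58
f 57 58 56
f 57 56 60
f 57 60 62
f 57 62 63
f 58 63 59
f 56 58 65
f 60 56 64
f 62 60 61
f 63 62 55



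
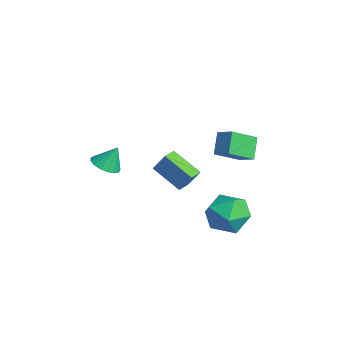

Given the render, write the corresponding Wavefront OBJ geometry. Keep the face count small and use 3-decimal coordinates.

v -3.78 -4.298 -1.035
v -3.18 -3.834 -1.346
v -3.66 -3.682 0.115
v -3.506 -3.629 -1.422
v -3.895 -3.577 -1.409
v -4.257 -3.69 -1.31
v -4.511 -3.943 -1.149
v -4.597 -4.277 -0.961
v -4.495 -4.615 -0.79
v -4.231 -4.881 -0.676
v -3.862 -5.013 -0.644
v -3.475 -4.982 -0.701
v -3.158 -4.793 -0.835
v -2.984 -4.491 -1.015
v -2.991 -4.145 -1.199
v 1.013 0.044 -2.12
v 1.723 0.643 -1.298
v 2.397 -1.403 -2.262
v 3.107 -0.804 -1.44
v 2.043 -1.326 -1.075
v 1.187 -0.432 -0.988
v 2.933 -0.328 -2.572
v 2.077 0.566 -2.485
v 2.91 0.413 -1.578
v 2.36 -0.203 -0.652
v 1.76 -0.557 -2.908
v 1.21 -1.173 -1.982
v 0.419 1.042 2.097
v 0.597 -0.321 2.936
v 1.232 1.42 2.539
v 1.411 0.058 3.378
v 1.149 0.562 1.162
v 1.328 -0.8 2.001
v 1.963 0.941 1.604
v 2.141 -0.422 2.443
v -2.977 -0.766 -3.284
v -4.324 -1.63 -2.335
v -3.466 -0.101 -3.372
v -4.812 -0.964 -2.423
v -2.528 -0.296 -2.217
v -3.874 -1.159 -1.268
v -3.016 0.37 -2.305
v -4.363 -0.494 -1.356
f 2 1 4
f 2 4 3
f 4 1 5
f 4 5 3
f 5 1 6
f 5 6 3
f 6 1 7
f 6 7 3
f 7 1 8
f 7 8 3
f 8 1 9
f 8 9 3
f 9 1 10
f 9 10 3
f 10 1 11
f 10 11 3
f 11 1 12
f 11 12 3
f 12 1 13
f 12 13 3
f 13 1 14
f 13 14 3
f 14 1 15
f 14 15 3
f 15 1 2
f 15 2 3
f 16 27 21
f 16 21 17
f 16 17 23
f 16 23 26
f 16 26 27
f 17 21 25
f 21 27 20
f 27 26 18
f 26 23 22
f 23 17 24
f 19 25 20
f 19 20 18
f 19 18 22
f 19 22 24
f 19 24 25
f 20 25 21
f 18 20 27
f 22 18 26
f 24 22 23
f 25 24 17
f 29 31 28
f 32 29 28
f 28 31 30
f 30 32 28
f 29 35 31
f 33 29 32
f 33 35 29
f 31 35 30
f 34 32 30
f 30 35 34
f 34 33 32
f 35 33 34
f 37 39 36
f 40 37 36
f 36 39 38
f 38 40 36
f 37 43 39
f 41 37 40
f 41 43 37
f 39 43 38
f 42 40 38
f 38 43 42
f 42 41 40
f 43 41 42



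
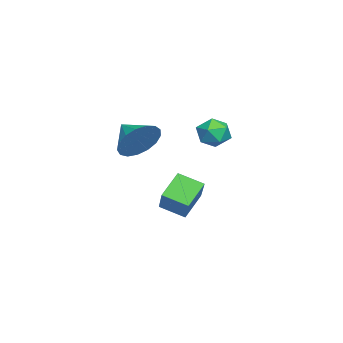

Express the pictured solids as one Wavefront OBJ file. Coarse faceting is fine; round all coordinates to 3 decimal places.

v -0.391 -2.894 -3.845
v -1.207 -2.481 -3.1
v -0.276 -1.951 -4.242
v -1.092 -1.538 -3.497
v 0.672 -2.602 -2.843
v -0.144 -2.189 -2.098
v 0.787 -1.659 -3.24
v -0.029 -1.246 -2.495
v 0.545 -3.387 -0.411
v 1.054 -3.408 0.306
v -0.165 -4.153 0.071
v 0.778 -3.101 0.388
v 0.449 -2.859 0.286
v 0.141 -2.738 0.025
v -0.074 -2.766 -0.336
v -0.147 -2.936 -0.715
v -0.062 -3.21 -1.023
v 0.163 -3.524 -1.192
v 0.475 -3.807 -1.181
v 0.803 -3.994 -0.994
v 1.072 -4.041 -0.674
v 1.22 -3.939 -0.293
v 1.214 -3.711 0.061
v 1.787 -0.468 0.474
v 2.243 -0.007 0.545
v 2.397 -1.153 0.995
v 2.853 -0.692 1.066
v 2.287 -0.643 1.386
v 1.91 -0.22 1.064
v 2.73 -0.94 0.476
v 2.353 -0.517 0.154
v 2.826 -0.299 0.547
v 2.552 -0.115 1.109
v 2.088 -1.045 0.431
v 1.814 -0.861 0.993
f 2 4 1
f 5 2 1
f 1 4 3
f 3 5 1
f 2 8 4
f 6 2 5
f 6 8 2
f 4 8 3
f 7 5 3
f 3 8 7
f 7 6 5
f 8 6 7
f 10 9 12
f 10 12 11
f 12 9 13
f 12 13 11
f 13 9 14
f 13 14 11
f 14 9 15
f 14 15 11
f 15 9 16
f 15 16 11
f 16 9 17
f 16 17 11
f 17 9 18
f 17 18 11
f 18 9 19
f 18 19 11
f 19 9 20
f 19 20 11
f 20 9 21
f 20 21 11
f 21 9 22
f 21 22 11
f 22 9 23
f 22 23 11
f 23 9 10
f 23 10 11
f 24 35 29
f 24 29 25
f 24 25 31
f 24 31 34
f 24 34 35
f 25 29 33
f 29 35 28
f 35 34 26
f 34 31 30
f 31 25 32
f 27 33 28
f 27 28 26
f 27 26 30
f 27 30 32
f 27 32 33
f 28 33 29
f 26 28 35
f 30 26 34
f 32 30 31
f 33 32 25



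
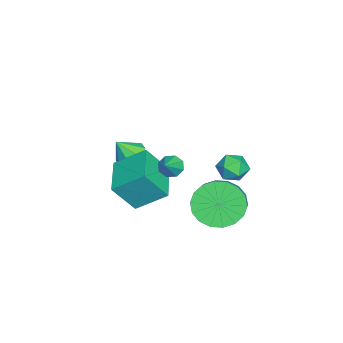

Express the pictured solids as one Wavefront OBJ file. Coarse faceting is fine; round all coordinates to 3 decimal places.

v 1.042 -2.151 1.278
v 1.427 -2.965 2.503
v 0.898 -0.903 2.153
v 1.284 -1.717 3.377
v 2.736 -1.763 1.003
v 3.122 -2.577 2.227
v 2.593 -0.515 1.877
v 2.978 -1.329 3.102
v 0.461 1.001 0.187
v 1.035 0.382 -0.503
v 2.052 0.559 0.184
v 1.479 1.179 0.873
v 1.084 0.827 -0.691
v 2.101 1.004 -0.004
v 1.01 1.306 -0.705
v 2.027 1.483 -0.018
v 0.827 1.725 -0.542
v 1.845 1.902 0.145
v 0.572 2 -0.235
v 1.589 2.177 0.452
v 0.295 2.078 0.155
v 1.312 2.255 0.842
v 0.051 1.943 0.552
v 1.068 2.12 1.239
v -0.112 1.621 0.876
v 0.905 1.798 1.563
v -0.161 1.176 1.064
v 0.856 1.353 1.751
v -0.087 0.697 1.078
v 0.93 0.874 1.765
v 0.095 0.278 0.915
v 1.113 0.455 1.602
v 0.351 0.003 0.608
v 1.368 0.18 1.295
v 0.628 -0.075 0.218
v 1.645 0.102 0.905
v 0.872 0.06 -0.179
v 1.889 0.237 0.508
v 2.119 -0.528 3.209
v 2.418 -0.623 2.794
v 2.941 -0.572 3.811
v 2.382 -0.234 2.871
v 2.193 -0.017 3.146
v 1.96 -0.1 3.458
v 1.82 -0.433 3.624
v 1.855 -0.822 3.547
v 2.045 -1.039 3.273
v 2.278 -0.956 2.96
v -2.702 -3.446 0.125
v -2.264 -2.901 0.367
v -2.478 -3.994 0.955
v -2.798 -2.846 0.547
v -3.276 -3.142 0.479
v -3.417 -3.617 0.204
v -3.14 -3.991 -0.117
v -2.606 -4.046 -0.297
v -2.128 -3.75 -0.23
v -1.986 -3.275 0.045
v 0.39 1.783 2.732
v 0.751 1.202 2.522
v -0.311 1.678 1.818
v 0.05 1.097 1.608
v -0.352 1.073 2.199
v 0.082 1.138 2.764
v 0.358 1.742 1.576
v 0.792 1.807 2.141
v 0.732 1.177 1.807
v 0.293 0.764 2.192
v 0.147 2.116 2.148
v -0.292 1.703 2.533
f 2 4 1
f 5 2 1
f 1 4 3
f 3 5 1
f 2 8 4
f 6 2 5
f 6 8 2
f 4 8 3
f 7 5 3
f 3 8 7
f 7 6 5
f 8 6 7
f 10 9 13
f 10 13 11
f 11 13 14
f 11 14 12
f 13 9 15
f 13 15 14
f 14 15 16
f 14 16 12
f 15 9 17
f 15 17 16
f 16 17 18
f 16 18 12
f 17 9 19
f 17 19 18
f 18 19 20
f 18 20 12
f 19 9 21
f 19 21 20
f 20 21 22
f 20 22 12
f 21 9 23
f 21 23 22
f 22 23 24
f 22 24 12
f 23 9 25
f 23 25 24
f 24 25 26
f 24 26 12
f 25 9 27
f 25 27 26
f 26 27 28
f 26 28 12
f 27 9 29
f 27 29 28
f 28 29 30
f 28 30 12
f 29 9 31
f 29 31 30
f 30 31 32
f 30 32 12
f 31 9 33
f 31 33 32
f 32 33 34
f 32 34 12
f 33 9 35
f 33 35 34
f 34 35 36
f 34 36 12
f 35 9 37
f 35 37 36
f 36 37 38
f 36 38 12
f 37 9 10
f 37 10 38
f 38 10 11
f 38 11 12
f 40 39 42
f 40 42 41
f 42 39 43
f 42 43 41
f 43 39 44
f 43 44 41
f 44 39 45
f 44 45 41
f 45 39 46
f 45 46 41
f 46 39 47
f 46 47 41
f 47 39 48
f 47 48 41
f 48 39 40
f 48 40 41
f 50 49 52
f 50 52 51
f 52 49 53
f 52 53 51
f 53 49 54
f 53 54 51
f 54 49 55
f 54 55 51
f 55 49 56
f 55 56 51
f 56 49 57
f 56 57 51
f 57 49 58
f 57 58 51
f 58 49 50
f 58 50 51
f 59 70 64
f 59 64 60
f 59 60 66
f 59 66 69
f 59 69 70
f 60 64 68
f 64 70 63
f 70 69 61
f 69 66 65
f 66 60 67
f 62 68 63
f 62 63 61
f 62 61 65
f 62 65 67
f 62 67 68
f 63 68 64
f 61 63 70
f 65 61 69
f 67 65 66
f 68 67 60



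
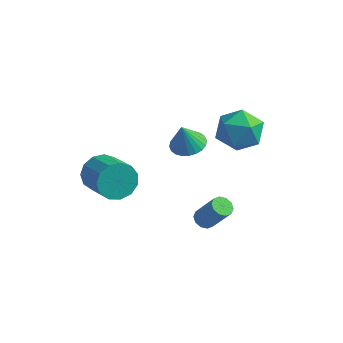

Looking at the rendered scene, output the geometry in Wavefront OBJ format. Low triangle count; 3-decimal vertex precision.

v 1.103 2.601 -0.771
v 1.958 2.401 -0.714
v 0.937 2.279 0.591
v 1.962 2.735 -0.635
v 1.835 3.049 -0.576
v 1.597 3.294 -0.547
v 1.284 3.434 -0.552
v 0.943 3.447 -0.591
v 0.626 3.332 -0.657
v 0.382 3.105 -0.74
v 0.248 2.801 -0.828
v 0.244 2.467 -0.908
v 0.371 2.154 -0.967
v 0.609 1.908 -0.995
v 0.923 1.768 -0.99
v 1.264 1.755 -0.952
v 1.58 1.87 -0.886
v 1.824 2.097 -0.802
v -1.256 -1.117 -1.057
v -0.708 -0.89 -1.875
v 0.724 -1.776 -1.16
v 0.176 -2.003 -0.343
v -0.629 -0.464 -1.505
v 0.804 -1.35 -0.791
v -0.749 -0.246 -0.993
v 0.684 -1.132 -0.279
v -1.03 -0.304 -0.502
v 0.403 -1.19 0.212
v -1.383 -0.62 -0.187
v 0.05 -1.507 0.527
v -1.696 -1.094 -0.148
v -0.263 -1.981 0.566
v -1.869 -1.575 -0.398
v -0.436 -2.462 0.317
v -1.848 -1.911 -0.857
v -0.415 -2.797 -0.143
v -1.639 -1.994 -1.38
v -0.206 -2.881 -0.665
v -1.308 -1.799 -1.8
v 0.125 -2.686 -1.086
v -0.962 -1.387 -1.984
v 0.471 -2.274 -1.27
v 2.922 4.66 0.534
v 4.079 4.293 0.792
v 2.421 2.767 0.088
v 3.578 2.4 0.346
v 2.832 2.79 1.258
v 3.141 3.959 1.534
v 3.359 3.101 -0.654
v 3.668 4.27 -0.378
v 4.348 3.33 0.058
v 4.023 3.137 1.24
v 2.477 3.923 -0.36
v 2.152 3.73 0.822
v 3.392 0.059 -3.214
v 3.85 0.04 -3.518
v 4.785 0.002 -2.111
v 4.328 0.021 -1.806
v 3.776 0.366 -3.46
v 4.711 0.329 -2.053
v 3.555 0.575 -3.308
v 4.491 0.538 -1.901
v 3.273 0.587 -3.12
v 4.208 0.55 -1.713
v 3.036 0.397 -2.967
v 3.971 0.36 -1.56
v 2.935 0.078 -2.909
v 3.87 0.04 -1.502
v 3.009 -0.249 -2.967
v 3.944 -0.286 -1.56
v 3.229 -0.458 -3.119
v 4.165 -0.495 -1.712
v 3.512 -0.47 -3.307
v 4.447 -0.507 -1.9
v 3.749 -0.28 -3.46
v 4.684 -0.317 -2.053
f 2 1 4
f 2 4 3
f 4 1 5
f 4 5 3
f 5 1 6
f 5 6 3
f 6 1 7
f 6 7 3
f 7 1 8
f 7 8 3
f 8 1 9
f 8 9 3
f 9 1 10
f 9 10 3
f 10 1 11
f 10 11 3
f 11 1 12
f 11 12 3
f 12 1 13
f 12 13 3
f 13 1 14
f 13 14 3
f 14 1 15
f 14 15 3
f 15 1 16
f 15 16 3
f 16 1 17
f 16 17 3
f 17 1 18
f 17 18 3
f 18 1 2
f 18 2 3
f 20 19 23
f 20 23 21
f 21 23 24
f 21 24 22
f 23 19 25
f 23 25 24
f 24 25 26
f 24 26 22
f 25 19 27
f 25 27 26
f 26 27 28
f 26 28 22
f 27 19 29
f 27 29 28
f 28 29 30
f 28 30 22
f 29 19 31
f 29 31 30
f 30 31 32
f 30 32 22
f 31 19 33
f 31 33 32
f 32 33 34
f 32 34 22
f 33 19 35
f 33 35 34
f 34 35 36
f 34 36 22
f 35 19 37
f 35 37 36
f 36 37 38
f 36 38 22
f 37 19 39
f 37 39 38
f 38 39 40
f 38 40 22
f 39 19 41
f 39 41 40
f 40 41 42
f 40 42 22
f 41 19 20
f 41 20 42
f 42 20 21
f 42 21 22
f 43 54 48
f 43 48 44
f 43 44 50
f 43 50 53
f 43 53 54
f 44 48 52
f 48 54 47
f 54 53 45
f 53 50 49
f 50 44 51
f 46 52 47
f 46 47 45
f 46 45 49
f 46 49 51
f 46 51 52
f 47 52 48
f 45 47 54
f 49 45 53
f 51 49 50
f 52 51 44
f 56 55 59
f 56 59 57
f 57 59 60
f 57 60 58
f 59 55 61
f 59 61 60
f 60 61 62
f 60 62 58
f 61 55 63
f 61 63 62
f 62 63 64
f 62 64 58
f 63 55 65
f 63 65 64
f 64 65 66
f 64 66 58
f 65 55 67
f 65 67 66
f 66 67 68
f 66 68 58
f 67 55 69
f 67 69 68
f 68 69 70
f 68 70 58
f 69 55 71
f 69 71 70
f 70 71 72
f 70 72 58
f 71 55 73
f 71 73 72
f 72 73 74
f 72 74 58
f 73 55 75
f 73 75 74
f 74 75 76
f 74 76 58
f 75 55 56
f 75 56 76
f 76 56 57
f 76 57 58



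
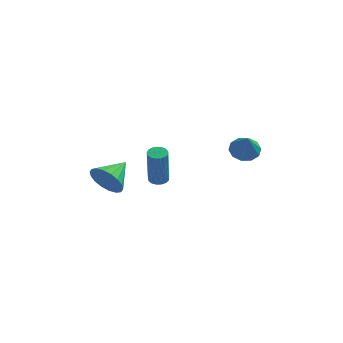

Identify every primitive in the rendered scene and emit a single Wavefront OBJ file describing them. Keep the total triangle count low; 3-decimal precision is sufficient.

v -1.794 1.234 -0.493
v -1.392 0.892 -0.542
v -1.405 0.564 1.603
v -1.806 0.906 1.653
v -1.277 1.115 -0.508
v -1.29 0.788 1.638
v -1.281 1.366 -0.469
v -1.294 1.039 1.676
v -1.402 1.586 -0.436
v -1.415 1.259 1.709
v -1.613 1.726 -0.416
v -1.626 1.399 1.729
v -1.865 1.753 -0.414
v -1.878 1.426 1.731
v -2.101 1.661 -0.429
v -2.114 1.333 1.716
v -2.266 1.471 -0.459
v -2.279 1.143 1.686
v -2.323 1.226 -0.497
v -2.336 0.899 1.648
v -2.259 0.984 -0.534
v -2.272 0.656 1.612
v -2.088 0.798 -0.561
v -2.101 0.471 1.584
v -1.85 0.713 -0.572
v -1.863 0.385 1.573
v -1.598 0.746 -0.566
v -1.611 0.419 1.579
v -4.001 -1.896 1.391
v -3.709 -2.388 2.199
v -3.199 -0.604 1.889
v -3.388 -2.476 1.91
v -3.189 -2.448 1.518
v -3.15 -2.312 1.101
v -3.28 -2.093 0.742
v -3.552 -1.835 0.511
v -3.914 -1.589 0.454
v -4.292 -1.404 0.583
v -4.613 -1.317 0.872
v -4.812 -1.344 1.264
v -4.851 -1.48 1.681
v -4.721 -1.699 2.041
v -4.449 -1.957 2.272
v -4.088 -2.203 2.328
v 2.5 0.521 2.404
v 3.287 0.663 2.38
v 2.66 -0.161 3.616
v 3.071 1.038 2.619
v 2.637 1.215 2.776
v 2.151 1.127 2.791
v 1.798 0.808 2.658
v 1.713 0.378 2.428
v 1.929 0.004 2.188
v 2.363 -0.174 2.031
v 2.849 -0.086 2.017
v 3.202 0.234 2.15
f 2 1 5
f 2 5 3
f 3 5 6
f 3 6 4
f 5 1 7
f 5 7 6
f 6 7 8
f 6 8 4
f 7 1 9
f 7 9 8
f 8 9 10
f 8 10 4
f 9 1 11
f 9 11 10
f 10 11 12
f 10 12 4
f 11 1 13
f 11 13 12
f 12 13 14
f 12 14 4
f 13 1 15
f 13 15 14
f 14 15 16
f 14 16 4
f 15 1 17
f 15 17 16
f 16 17 18
f 16 18 4
f 17 1 19
f 17 19 18
f 18 19 20
f 18 20 4
f 19 1 21
f 19 21 20
f 20 21 22
f 20 22 4
f 21 1 23
f 21 23 22
f 22 23 24
f 22 24 4
f 23 1 25
f 23 25 24
f 24 25 26
f 24 26 4
f 25 1 27
f 25 27 26
f 26 27 28
f 26 28 4
f 27 1 2
f 27 2 28
f 28 2 3
f 28 3 4
f 30 29 32
f 30 32 31
f 32 29 33
f 32 33 31
f 33 29 34
f 33 34 31
f 34 29 35
f 34 35 31
f 35 29 36
f 35 36 31
f 36 29 37
f 36 37 31
f 37 29 38
f 37 38 31
f 38 29 39
f 38 39 31
f 39 29 40
f 39 40 31
f 40 29 41
f 40 41 31
f 41 29 42
f 41 42 31
f 42 29 43
f 42 43 31
f 43 29 44
f 43 44 31
f 44 29 30
f 44 30 31
f 46 45 48
f 46 48 47
f 48 45 49
f 48 49 47
f 49 45 50
f 49 50 47
f 50 45 51
f 50 51 47
f 51 45 52
f 51 52 47
f 52 45 53
f 52 53 47
f 53 45 54
f 53 54 47
f 54 45 55
f 54 55 47
f 55 45 56
f 55 56 47
f 56 45 46
f 56 46 47



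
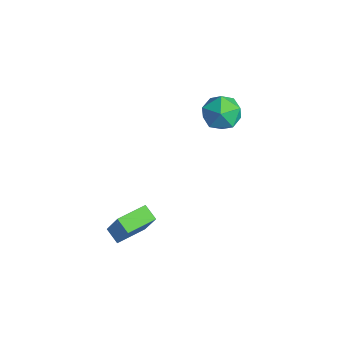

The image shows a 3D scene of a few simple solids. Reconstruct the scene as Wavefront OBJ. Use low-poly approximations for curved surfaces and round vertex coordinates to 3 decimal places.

v 0.11 2.107 0.621
v 1.056 2.5 0.804
v 0.404 0.88 1.736
v 1.35 1.273 1.919
v 0.502 1.792 2.228
v 0.32 2.55 1.539
v 1.14 0.83 1.001
v 0.958 1.588 0.312
v 1.693 1.711 1.039
v 1.298 2.306 1.797
v 0.162 1.074 0.743
v -0.233 1.669 1.501
v 2.067 -4.772 -2.81
v 2.782 -4.601 -1.412
v 1.803 -3.276 -2.858
v 2.518 -3.105 -1.46
v 2.802 -4.655 -3.2
v 3.517 -4.484 -1.802
v 2.538 -3.159 -3.248
v 3.253 -2.988 -1.85
f 1 12 6
f 1 6 2
f 1 2 8
f 1 8 11
f 1 11 12
f 2 6 10
f 6 12 5
f 12 11 3
f 11 8 7
f 8 2 9
f 4 10 5
f 4 5 3
f 4 3 7
f 4 7 9
f 4 9 10
f 5 10 6
f 3 5 12
f 7 3 11
f 9 7 8
f 10 9 2
f 14 16 13
f 17 14 13
f 13 16 15
f 15 17 13
f 14 20 16
f 18 14 17
f 18 20 14
f 16 20 15
f 19 17 15
f 15 20 19
f 19 18 17
f 20 18 19



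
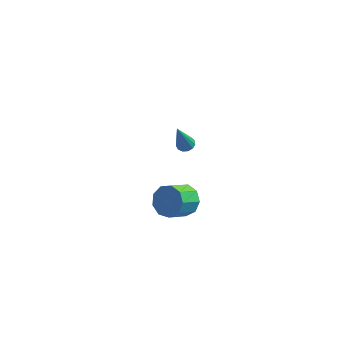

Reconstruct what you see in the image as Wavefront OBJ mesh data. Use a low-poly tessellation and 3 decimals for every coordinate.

v 2.691 -1.865 2.306
v 3.126 -2.131 2.3
v 2.369 -2.435 4.174
v 3.194 -1.867 2.392
v 3.102 -1.603 2.457
v 2.88 -1.422 2.474
v 2.598 -1.381 2.437
v 2.345 -1.494 2.359
v 2.203 -1.725 2.264
v 2.215 -2 2.182
v 2.379 -2.232 2.14
v 2.642 -2.348 2.15
v 2.92 -2.31 2.209
v 2.447 -1.026 -3.792
v 3.192 -1.651 -3.98
v 2.517 -2.739 -3.036
v 1.773 -2.114 -2.848
v 3.339 -1.272 -3.438
v 2.664 -2.36 -2.495
v 3.068 -0.778 -3.062
v 2.394 -1.866 -2.118
v 2.507 -0.4 -3.027
v 1.833 -1.488 -2.084
v 1.918 -0.315 -3.35
v 1.244 -1.403 -2.407
v 1.577 -0.563 -3.88
v 0.902 -1.651 -2.937
v 1.643 -1.027 -4.368
v 0.968 -2.115 -3.425
v 2.085 -1.491 -4.587
v 1.41 -2.579 -3.644
v 2.697 -1.737 -4.433
v 2.022 -2.825 -3.49
f 2 1 4
f 2 4 3
f 4 1 5
f 4 5 3
f 5 1 6
f 5 6 3
f 6 1 7
f 6 7 3
f 7 1 8
f 7 8 3
f 8 1 9
f 8 9 3
f 9 1 10
f 9 10 3
f 10 1 11
f 10 11 3
f 11 1 12
f 11 12 3
f 12 1 13
f 12 13 3
f 13 1 2
f 13 2 3
f 15 14 18
f 15 18 16
f 16 18 19
f 16 19 17
f 18 14 20
f 18 20 19
f 19 20 21
f 19 21 17
f 20 14 22
f 20 22 21
f 21 22 23
f 21 23 17
f 22 14 24
f 22 24 23
f 23 24 25
f 23 25 17
f 24 14 26
f 24 26 25
f 25 26 27
f 25 27 17
f 26 14 28
f 26 28 27
f 27 28 29
f 27 29 17
f 28 14 30
f 28 30 29
f 29 30 31
f 29 31 17
f 30 14 32
f 30 32 31
f 31 32 33
f 31 33 17
f 32 14 15
f 32 15 33
f 33 15 16
f 33 16 17



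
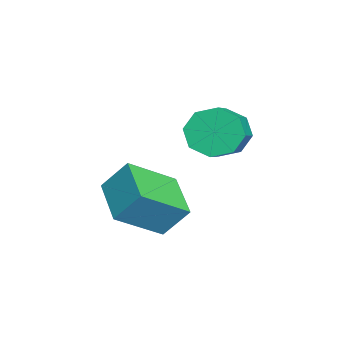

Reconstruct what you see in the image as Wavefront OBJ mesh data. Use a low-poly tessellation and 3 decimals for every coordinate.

v -3.777 -1.812 -4.107
v -2.928 -3.303 -3.004
v -3.672 -0.943 -3.014
v -2.822 -2.434 -1.911
v -2.038 -1.266 -4.709
v -1.188 -2.757 -3.606
v -1.932 -0.397 -3.616
v -1.083 -1.888 -2.513
v -4.173 0.525 -1.086
v -3.785 1.144 -1.768
v -2.059 0.935 -0.977
v -2.447 0.315 -0.294
v -4.027 1.512 -1.143
v -2.301 1.303 -0.351
v -4.355 1.302 -0.484
v -2.629 1.093 0.308
v -4.576 0.636 -0.177
v -2.85 0.427 0.614
v -4.561 -0.095 -0.403
v -2.835 -0.304 0.388
v -4.319 -0.463 -1.029
v -2.593 -0.672 -0.237
v -3.991 -0.253 -1.688
v -2.265 -0.462 -0.896
v -3.77 0.413 -1.994
v -2.044 0.204 -1.203
f 2 4 1
f 5 2 1
f 1 4 3
f 3 5 1
f 2 8 4
f 6 2 5
f 6 8 2
f 4 8 3
f 7 5 3
f 3 8 7
f 7 6 5
f 8 6 7
f 10 9 13
f 10 13 11
f 11 13 14
f 11 14 12
f 13 9 15
f 13 15 14
f 14 15 16
f 14 16 12
f 15 9 17
f 15 17 16
f 16 17 18
f 16 18 12
f 17 9 19
f 17 19 18
f 18 19 20
f 18 20 12
f 19 9 21
f 19 21 20
f 20 21 22
f 20 22 12
f 21 9 23
f 21 23 22
f 22 23 24
f 22 24 12
f 23 9 25
f 23 25 24
f 24 25 26
f 24 26 12
f 25 9 10
f 25 10 26
f 26 10 11
f 26 11 12



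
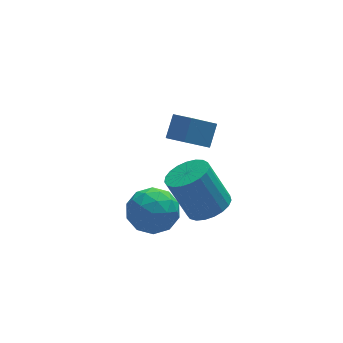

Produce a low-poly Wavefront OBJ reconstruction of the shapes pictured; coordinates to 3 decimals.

v -0.282 -2.871 0.282
v 0.541 -3.156 0.71
v -0.196 -2.555 2.526
v -1.018 -2.269 2.098
v 0.623 -2.772 0.617
v -0.113 -2.171 2.433
v 0.55 -2.406 0.465
v -0.187 -1.805 2.281
v 0.332 -2.12 0.282
v -0.404 -1.518 2.098
v 0.009 -1.963 0.099
v -0.728 -1.362 1.915
v -0.365 -1.964 -0.052
v -1.102 -1.363 1.764
v -0.725 -2.121 -0.146
v -1.461 -1.52 1.67
v -1.007 -2.408 -0.166
v -1.744 -1.807 1.651
v -1.165 -2.775 -0.108
v -1.901 -2.174 1.708
v -1.169 -3.158 0.017
v -1.906 -2.557 1.833
v -1.021 -3.492 0.188
v -1.757 -2.891 2.004
v -0.744 -3.718 0.375
v -1.481 -3.117 2.191
v -0.387 -3.798 0.546
v -1.124 -3.197 2.362
v -0.013 -3.717 0.671
v -0.749 -3.116 2.488
v 0.316 -3.49 0.729
v -0.421 -2.889 2.545
v 0.704 2.282 -0.587
v 1.193 1.343 -0.164
v -0.491 2.071 0.329
v -0.002 1.132 0.752
v 1.242 2.948 0.268
v 1.731 2.009 0.691
v 0.047 2.737 1.184
v 0.536 1.798 1.607
v -3.2 -1.545 -0.311
v -2.393 -1.191 0.422
v -2.387 -3.209 -0.402
v -1.58 -2.855 0.331
v -2.657 -3.006 0.693
v -3.159 -1.977 0.749
v -1.621 -2.423 -0.729
v -2.123 -1.394 -0.673
v -1.417 -1.734 0.163
v -2.058 -2.094 1.043
v -2.722 -2.306 -1.023
v -3.363 -2.666 -0.143
v -2.867 -1.222 0.064
v -1.913 -3.178 -0.044
v -2.546 -3.267 0.169
v -2.071 -3.059 0.6
v -3.318 -1.684 0.256
v -2.844 -1.476 0.687
v -2.999 -2.543 0.846
v -1.936 -2.924 -0.667
v -1.462 -2.716 -0.236
v -2.709 -1.341 -0.58
v -2.234 -1.133 -0.149
v -1.781 -1.857 -0.826
v -1.82 -1.333 0.342
v -1.342 -2.311 0.289
v -1.366 -2.057 -0.334
v -1.661 -1.452 -0.301
v -2.196 -1.545 0.859
v -1.719 -2.523 0.806
v -2.352 -2.612 1.019
v -2.647 -2.007 1.052
v -1.623 -1.864 0.707
v -3.061 -1.877 -0.786
v -2.584 -2.855 -0.839
v -2.133 -2.393 -1.032
v -2.428 -1.788 -0.999
v -3.438 -2.089 -0.269
v -2.96 -3.067 -0.322
v -3.119 -2.948 0.321
v -3.414 -2.343 0.354
v -3.157 -2.536 -0.687
f 2 1 5
f 2 5 3
f 3 5 6
f 3 6 4
f 5 1 7
f 5 7 6
f 6 7 8
f 6 8 4
f 7 1 9
f 7 9 8
f 8 9 10
f 8 10 4
f 9 1 11
f 9 11 10
f 10 11 12
f 10 12 4
f 11 1 13
f 11 13 12
f 12 13 14
f 12 14 4
f 13 1 15
f 13 15 14
f 14 15 16
f 14 16 4
f 15 1 17
f 15 17 16
f 16 17 18
f 16 18 4
f 17 1 19
f 17 19 18
f 18 19 20
f 18 20 4
f 19 1 21
f 19 21 20
f 20 21 22
f 20 22 4
f 21 1 23
f 21 23 22
f 22 23 24
f 22 24 4
f 23 1 25
f 23 25 24
f 24 25 26
f 24 26 4
f 25 1 27
f 25 27 26
f 26 27 28
f 26 28 4
f 27 1 29
f 27 29 28
f 28 29 30
f 28 30 4
f 29 1 31
f 29 31 30
f 30 31 32
f 30 32 4
f 31 1 2
f 31 2 32
f 32 2 3
f 32 3 4
f 34 36 33
f 37 34 33
f 33 36 35
f 35 37 33
f 34 40 36
f 38 34 37
f 38 40 34
f 36 40 35
f 39 37 35
f 35 40 39
f 39 38 37
f 40 38 39
f 41 78 57
f 78 52 81
f 57 81 46
f 78 81 57
f 41 57 53
f 57 46 58
f 53 58 42
f 57 58 53
f 41 53 62
f 53 42 63
f 62 63 48
f 53 63 62
f 41 62 74
f 62 48 77
f 74 77 51
f 62 77 74
f 41 74 78
f 74 51 82
f 78 82 52
f 74 82 78
f 42 58 69
f 58 46 72
f 69 72 50
f 58 72 69
f 46 81 59
f 81 52 80
f 59 80 45
f 81 80 59
f 52 82 79
f 82 51 75
f 79 75 43
f 82 75 79
f 51 77 76
f 77 48 64
f 76 64 47
f 77 64 76
f 48 63 68
f 63 42 65
f 68 65 49
f 63 65 68
f 44 70 56
f 70 50 71
f 56 71 45
f 70 71 56
f 44 56 54
f 56 45 55
f 54 55 43
f 56 55 54
f 44 54 61
f 54 43 60
f 61 60 47
f 54 60 61
f 44 61 66
f 61 47 67
f 66 67 49
f 61 67 66
f 44 66 70
f 66 49 73
f 70 73 50
f 66 73 70
f 45 71 59
f 71 50 72
f 59 72 46
f 71 72 59
f 43 55 79
f 55 45 80
f 79 80 52
f 55 80 79
f 47 60 76
f 60 43 75
f 76 75 51
f 60 75 76
f 49 67 68
f 67 47 64
f 68 64 48
f 67 64 68
f 50 73 69
f 73 49 65
f 69 65 42
f 73 65 69



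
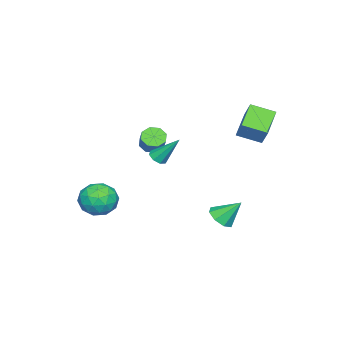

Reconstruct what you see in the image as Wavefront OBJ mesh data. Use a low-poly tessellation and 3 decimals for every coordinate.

v -1.768 2.431 1.002
v -3.412 2.214 1.823
v -2.178 3.727 0.526
v -3.821 3.509 1.347
v -1.339 2.931 1.993
v -2.982 2.713 2.814
v -1.748 4.226 1.517
v -3.392 4.009 2.338
v -0.176 2.325 -4.343
v 0.491 2.781 -4.574
v -0.464 3.335 -3.177
v -0.049 2.967 -4.869
v -0.663 2.778 -4.856
v -0.992 2.322 -4.543
v -0.843 1.869 -4.113
v -0.303 1.682 -3.817
v 0.311 1.872 -3.83
v 0.64 2.327 -4.143
v -1.897 -2.47 -0.584
v -1.431 -2.994 -0.696
v -0.656 -2.493 0.192
v -1.123 -1.97 0.304
v -1.341 -2.564 -1.016
v -0.567 -2.063 -0.128
v -1.578 -2.079 -1.083
v -0.803 -1.579 -0.195
v -2.001 -1.823 -0.858
v -1.227 -1.323 0.03
v -2.364 -1.947 -0.472
v -1.589 -1.446 0.416
v -2.453 -2.377 -0.152
v -1.679 -1.876 0.736
v -2.217 -2.861 -0.085
v -1.442 -2.361 0.803
v -1.793 -3.117 -0.31
v -1.019 -2.617 0.578
v 3.456 0.464 1.262
v 3.86 0.766 1.043
v 3.364 1.596 2.658
v 3.479 0.891 0.917
v 3.084 0.765 0.992
v 2.908 0.463 1.226
v 3.053 0.161 1.481
v 3.434 0.036 1.608
v 3.829 0.162 1.532
v 4.005 0.464 1.298
v 2.985 -2.463 -3.372
v 3.555 -3.444 -3.418
v 1.585 -3.316 -2.542
v 2.155 -4.297 -2.588
v 2.513 -3.463 -1.905
v 3.378 -2.936 -2.418
v 1.762 -3.824 -3.542
v 2.627 -3.297 -4.055
v 2.799 -4.285 -3.523
v 3.264 -4.062 -2.511
v 1.876 -2.698 -3.449
v 2.341 -2.475 -2.437
v 3.393 -2.879 -3.468
v 1.747 -3.881 -2.492
v 1.957 -3.391 -2.091
v 2.293 -3.968 -2.117
v 3.289 -2.58 -2.88
v 3.624 -3.157 -2.907
v 3.011 -3.168 -2.017
v 1.516 -3.603 -3.053
v 1.851 -4.18 -3.08
v 2.847 -2.792 -3.843
v 3.183 -3.369 -3.869
v 2.129 -3.592 -3.943
v 3.284 -3.95 -3.556
v 2.461 -4.451 -3.069
v 2.23 -4.173 -3.63
v 2.739 -3.863 -3.931
v 3.557 -3.819 -2.961
v 2.734 -4.32 -2.474
v 2.944 -3.83 -2.072
v 3.453 -3.52 -2.374
v 3.113 -4.313 -3.023
v 2.406 -2.44 -3.486
v 1.583 -2.941 -2.999
v 1.687 -3.24 -3.586
v 2.196 -2.93 -3.888
v 2.679 -2.309 -2.891
v 1.856 -2.81 -2.404
v 2.401 -2.897 -2.029
v 2.91 -2.587 -2.33
v 2.027 -2.447 -2.937
f 2 4 1
f 5 2 1
f 1 4 3
f 3 5 1
f 2 8 4
f 6 2 5
f 6 8 2
f 4 8 3
f 7 5 3
f 3 8 7
f 7 6 5
f 8 6 7
f 10 9 12
f 10 12 11
f 12 9 13
f 12 13 11
f 13 9 14
f 13 14 11
f 14 9 15
f 14 15 11
f 15 9 16
f 15 16 11
f 16 9 17
f 16 17 11
f 17 9 18
f 17 18 11
f 18 9 10
f 18 10 11
f 20 19 23
f 20 23 21
f 21 23 24
f 21 24 22
f 23 19 25
f 23 25 24
f 24 25 26
f 24 26 22
f 25 19 27
f 25 27 26
f 26 27 28
f 26 28 22
f 27 19 29
f 27 29 28
f 28 29 30
f 28 30 22
f 29 19 31
f 29 31 30
f 30 31 32
f 30 32 22
f 31 19 33
f 31 33 32
f 32 33 34
f 32 34 22
f 33 19 35
f 33 35 34
f 34 35 36
f 34 36 22
f 35 19 20
f 35 20 36
f 36 20 21
f 36 21 22
f 38 37 40
f 38 40 39
f 40 37 41
f 40 41 39
f 41 37 42
f 41 42 39
f 42 37 43
f 42 43 39
f 43 37 44
f 43 44 39
f 44 37 45
f 44 45 39
f 45 37 46
f 45 46 39
f 46 37 38
f 46 38 39
f 47 84 63
f 84 58 87
f 63 87 52
f 84 87 63
f 47 63 59
f 63 52 64
f 59 64 48
f 63 64 59
f 47 59 68
f 59 48 69
f 68 69 54
f 59 69 68
f 47 68 80
f 68 54 83
f 80 83 57
f 68 83 80
f 47 80 84
f 80 57 88
f 84 88 58
f 80 88 84
f 48 64 75
f 64 52 78
f 75 78 56
f 64 78 75
f 52 87 65
f 87 58 86
f 65 86 51
f 87 86 65
f 58 88 85
f 88 57 81
f 85 81 49
f 88 81 85
f 57 83 82
f 83 54 70
f 82 70 53
f 83 70 82
f 54 69 74
f 69 48 71
f 74 71 55
f 69 71 74
f 50 76 62
f 76 56 77
f 62 77 51
f 76 77 62
f 50 62 60
f 62 51 61
f 60 61 49
f 62 61 60
f 50 60 67
f 60 49 66
f 67 66 53
f 60 66 67
f 50 67 72
f 67 53 73
f 72 73 55
f 67 73 72
f 50 72 76
f 72 55 79
f 76 79 56
f 72 79 76
f 51 77 65
f 77 56 78
f 65 78 52
f 77 78 65
f 49 61 85
f 61 51 86
f 85 86 58
f 61 86 85
f 53 66 82
f 66 49 81
f 82 81 57
f 66 81 82
f 55 73 74
f 73 53 70
f 74 70 54
f 73 70 74
f 56 79 75
f 79 55 71
f 75 71 48
f 79 71 75



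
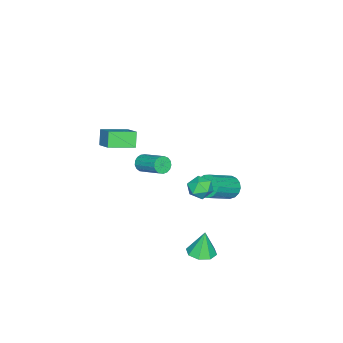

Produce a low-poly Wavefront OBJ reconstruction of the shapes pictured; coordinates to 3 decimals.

v 2.705 3.856 2.471
v 3.297 3.999 2.185
v 2.663 2.921 1.915
v 3.255 3.064 1.629
v 3.225 2.917 2.285
v 3.251 3.495 2.629
v 2.709 3.425 1.471
v 2.735 4.003 1.815
v 3.299 3.733 1.567
v 3.618 3.419 2.07
v 2.342 3.501 2.03
v 2.661 3.187 2.533
v 2.51 -1.978 3.76
v 3.226 -1.114 4.417
v 1.614 -1.022 3.48
v 2.33 -0.158 4.137
v 2.95 -1.782 3.023
v 3.666 -0.918 3.68
v 2.054 -0.826 2.743
v 2.77 0.038 3.4
v -2.744 2.142 -2.777
v -2.525 1.771 -3.302
v -1.096 1.267 -2.349
v -1.316 1.638 -1.823
v -2.389 2.063 -3.351
v -0.96 1.559 -2.398
v -2.335 2.373 -3.268
v -0.906 1.869 -2.315
v -2.375 2.63 -3.072
v -0.946 2.126 -2.119
v -2.499 2.776 -2.809
v -1.07 2.271 -1.856
v -2.68 2.776 -2.538
v -1.251 2.271 -1.585
v -2.875 2.631 -2.322
v -1.446 2.126 -1.369
v -3.04 2.374 -2.21
v -1.612 1.869 -1.257
v -3.138 2.064 -2.228
v -1.709 1.559 -1.275
v -3.146 1.772 -2.371
v -1.717 1.267 -1.418
v -3.061 1.565 -2.608
v -1.632 1.06 -1.654
v -2.904 1.49 -2.883
v -1.475 0.985 -1.929
v -2.71 1.564 -3.133
v -1.282 1.06 -2.18
v -1.84 -2.167 -1.933
v -1.514 -2.442 -1.635
v -1.034 -1.087 -0.91
v -1.36 -0.813 -1.207
v -1.377 -2.384 -1.835
v -0.898 -1.029 -1.109
v -1.346 -2.275 -2.057
v -0.867 -0.921 -1.331
v -1.429 -2.143 -2.251
v -0.95 -0.788 -1.525
v -1.606 -2.015 -2.372
v -1.126 -0.66 -1.646
v -1.836 -1.923 -2.392
v -1.356 -0.568 -1.666
v -2.067 -1.887 -2.307
v -1.587 -0.532 -1.581
v -2.246 -1.915 -2.136
v -1.767 -0.56 -1.411
v -2.332 -2.001 -1.919
v -1.853 -0.646 -1.194
v -2.305 -2.125 -1.705
v -1.826 -0.77 -0.979
v -2.172 -2.259 -1.543
v -1.692 -0.904 -0.818
v -1.962 -2.372 -1.471
v -1.483 -1.017 -0.745
v -1.725 -2.438 -1.504
v -1.245 -1.083 -0.778
v 2.223 3.167 -3.387
v 2.928 3.375 -3.302
v 2.037 3.253 -2.053
v 2.58 3.815 -3.379
v 2.023 3.876 -3.461
v 1.583 3.521 -3.499
v 1.518 2.959 -3.472
v 1.866 2.519 -3.395
v 2.423 2.459 -3.314
v 2.863 2.813 -3.275
f 1 12 6
f 1 6 2
f 1 2 8
f 1 8 11
f 1 11 12
f 2 6 10
f 6 12 5
f 12 11 3
f 11 8 7
f 8 2 9
f 4 10 5
f 4 5 3
f 4 3 7
f 4 7 9
f 4 9 10
f 5 10 6
f 3 5 12
f 7 3 11
f 9 7 8
f 10 9 2
f 14 16 13
f 17 14 13
f 13 16 15
f 15 17 13
f 14 20 16
f 18 14 17
f 18 20 14
f 16 20 15
f 19 17 15
f 15 20 19
f 19 18 17
f 20 18 19
f 22 21 25
f 22 25 23
f 23 25 26
f 23 26 24
f 25 21 27
f 25 27 26
f 26 27 28
f 26 28 24
f 27 21 29
f 27 29 28
f 28 29 30
f 28 30 24
f 29 21 31
f 29 31 30
f 30 31 32
f 30 32 24
f 31 21 33
f 31 33 32
f 32 33 34
f 32 34 24
f 33 21 35
f 33 35 34
f 34 35 36
f 34 36 24
f 35 21 37
f 35 37 36
f 36 37 38
f 36 38 24
f 37 21 39
f 37 39 38
f 38 39 40
f 38 40 24
f 39 21 41
f 39 41 40
f 40 41 42
f 40 42 24
f 41 21 43
f 41 43 42
f 42 43 44
f 42 44 24
f 43 21 45
f 43 45 44
f 44 45 46
f 44 46 24
f 45 21 47
f 45 47 46
f 46 47 48
f 46 48 24
f 47 21 22
f 47 22 48
f 48 22 23
f 48 23 24
f 50 49 53
f 50 53 51
f 51 53 54
f 51 54 52
f 53 49 55
f 53 55 54
f 54 55 56
f 54 56 52
f 55 49 57
f 55 57 56
f 56 57 58
f 56 58 52
f 57 49 59
f 57 59 58
f 58 59 60
f 58 60 52
f 59 49 61
f 59 61 60
f 60 61 62
f 60 62 52
f 61 49 63
f 61 63 62
f 62 63 64
f 62 64 52
f 63 49 65
f 63 65 64
f 64 65 66
f 64 66 52
f 65 49 67
f 65 67 66
f 66 67 68
f 66 68 52
f 67 49 69
f 67 69 68
f 68 69 70
f 68 70 52
f 69 49 71
f 69 71 70
f 70 71 72
f 70 72 52
f 71 49 73
f 71 73 72
f 72 73 74
f 72 74 52
f 73 49 75
f 73 75 74
f 74 75 76
f 74 76 52
f 75 49 50
f 75 50 76
f 76 50 51
f 76 51 52
f 78 77 80
f 78 80 79
f 80 77 81
f 80 81 79
f 81 77 82
f 81 82 79
f 82 77 83
f 82 83 79
f 83 77 84
f 83 84 79
f 84 77 85
f 84 85 79
f 85 77 86
f 85 86 79
f 86 77 78
f 86 78 79

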